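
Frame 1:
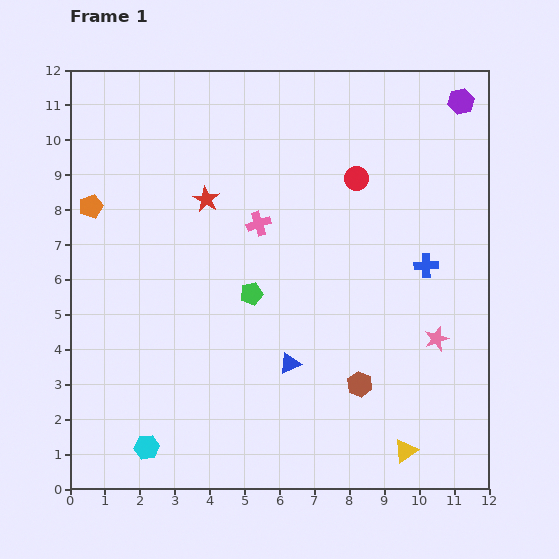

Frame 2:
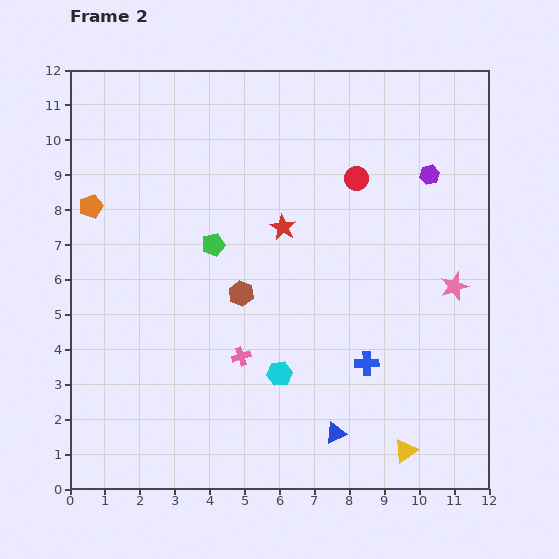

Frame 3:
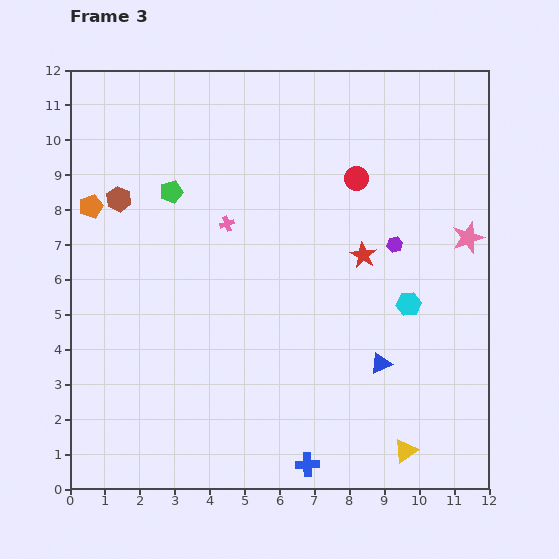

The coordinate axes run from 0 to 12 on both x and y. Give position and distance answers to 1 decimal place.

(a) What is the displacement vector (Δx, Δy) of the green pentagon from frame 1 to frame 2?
(-1.1, 1.4)

The green pentagon was at (5.2, 5.6) in frame 1 and (4.1, 7.0) in frame 2.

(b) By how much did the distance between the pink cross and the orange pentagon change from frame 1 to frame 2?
+1.3

Distance in frame 1: 4.8. Distance in frame 2: 6.1.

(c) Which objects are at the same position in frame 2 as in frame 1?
the orange pentagon, the red circle, the yellow triangle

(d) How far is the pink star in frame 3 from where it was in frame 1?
3.0

The pink star moved from (10.5, 4.3) to (11.4, 7.2), a distance of √(0.9² + 2.9²) ≈ 3.0.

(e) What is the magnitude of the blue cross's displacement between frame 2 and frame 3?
3.4

The blue cross moved from (8.5, 3.6) to (6.8, 0.7), a distance of √(1.7² + 2.9²) ≈ 3.4.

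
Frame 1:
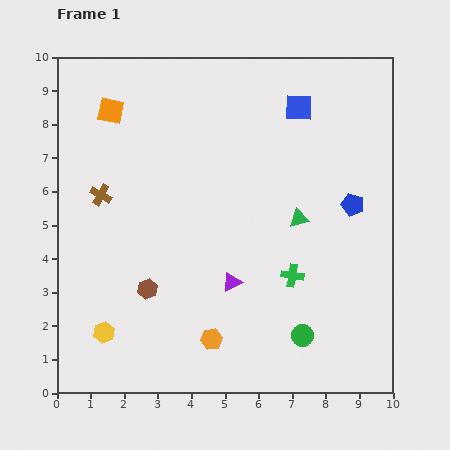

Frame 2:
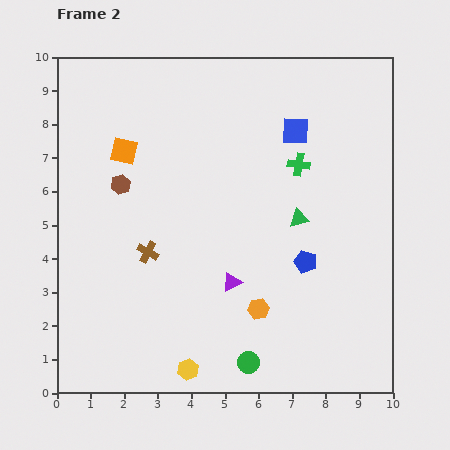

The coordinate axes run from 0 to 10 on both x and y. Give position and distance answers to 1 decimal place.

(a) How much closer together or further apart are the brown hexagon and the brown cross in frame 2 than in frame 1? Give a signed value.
-0.9

Distance in frame 1: 3.1. Distance in frame 2: 2.2.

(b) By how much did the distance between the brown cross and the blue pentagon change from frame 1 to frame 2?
-2.8

Distance in frame 1: 7.5. Distance in frame 2: 4.7.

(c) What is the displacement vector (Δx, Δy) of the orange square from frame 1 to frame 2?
(0.4, -1.2)

The orange square was at (1.6, 8.4) in frame 1 and (2.0, 7.2) in frame 2.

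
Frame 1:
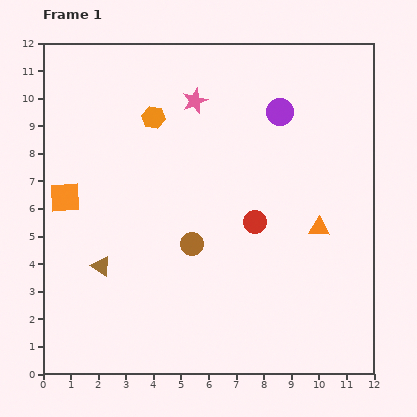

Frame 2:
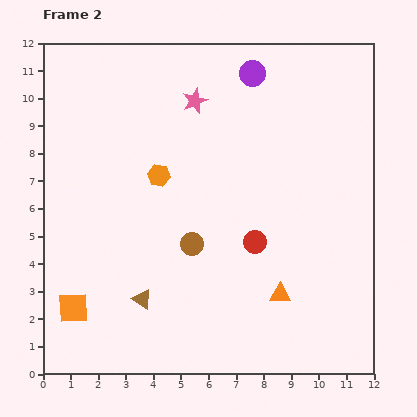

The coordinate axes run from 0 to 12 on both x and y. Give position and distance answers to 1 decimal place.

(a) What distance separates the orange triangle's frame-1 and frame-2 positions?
2.8

The orange triangle moved from (10.0, 5.3) to (8.6, 2.9), a distance of √(1.4² + 2.4²) ≈ 2.8.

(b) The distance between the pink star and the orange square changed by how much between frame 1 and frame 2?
+2.8

Distance in frame 1: 5.9. Distance in frame 2: 8.7.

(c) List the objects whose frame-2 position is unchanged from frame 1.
the brown circle, the pink star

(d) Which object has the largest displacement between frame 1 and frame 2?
the orange square

(moved 4.0; next 2.8)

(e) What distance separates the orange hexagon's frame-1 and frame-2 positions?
2.1

The orange hexagon moved from (4.0, 9.3) to (4.2, 7.2), a distance of √(0.2² + 2.1²) ≈ 2.1.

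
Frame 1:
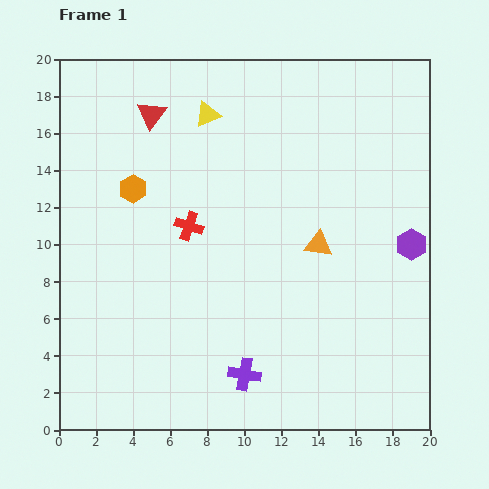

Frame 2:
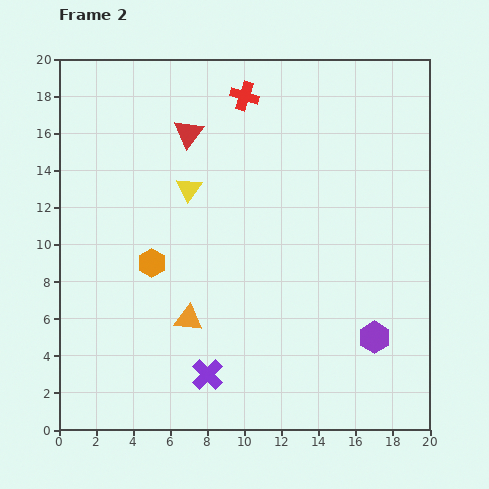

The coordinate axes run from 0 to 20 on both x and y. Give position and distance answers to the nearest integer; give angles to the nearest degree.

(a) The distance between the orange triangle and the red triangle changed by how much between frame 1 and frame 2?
-1

Distance in frame 1: 11. Distance in frame 2: 10.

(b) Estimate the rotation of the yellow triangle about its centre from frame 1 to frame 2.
32° counter-clockwise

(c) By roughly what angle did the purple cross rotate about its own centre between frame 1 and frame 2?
36° clockwise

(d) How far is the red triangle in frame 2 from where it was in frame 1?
2

The red triangle moved from (5, 17) to (7, 16), a distance of √(2² + 1²) ≈ 2.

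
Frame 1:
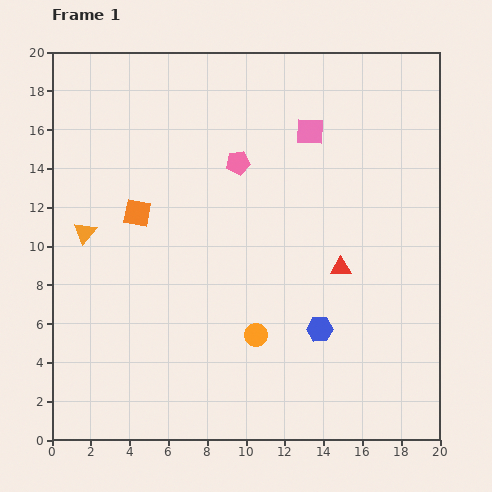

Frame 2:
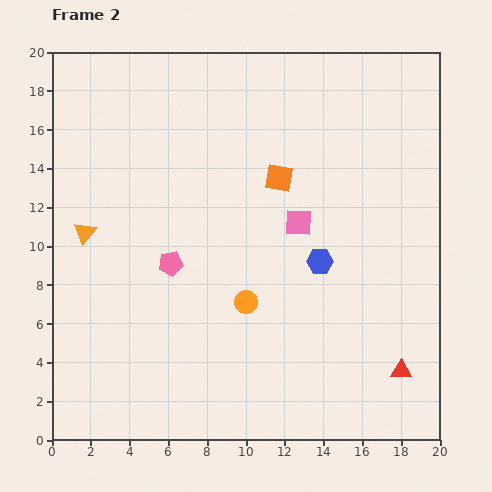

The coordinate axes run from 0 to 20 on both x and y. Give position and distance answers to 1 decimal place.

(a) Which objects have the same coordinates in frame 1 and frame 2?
the orange triangle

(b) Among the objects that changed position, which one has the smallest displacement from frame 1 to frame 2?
the orange circle

(moved 1.8)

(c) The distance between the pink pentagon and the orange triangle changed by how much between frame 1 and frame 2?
-4.0

Distance in frame 1: 8.7. Distance in frame 2: 4.7.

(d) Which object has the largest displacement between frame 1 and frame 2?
the orange square

(moved 7.5; next 6.3)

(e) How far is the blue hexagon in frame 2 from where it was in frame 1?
3.5

The blue hexagon moved from (13.8, 5.7) to (13.8, 9.2), a distance of √(0.0² + 3.5²) ≈ 3.5.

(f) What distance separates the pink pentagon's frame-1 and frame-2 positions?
6.3

The pink pentagon moved from (9.6, 14.3) to (6.1, 9.1), a distance of √(3.5² + 5.2²) ≈ 6.3.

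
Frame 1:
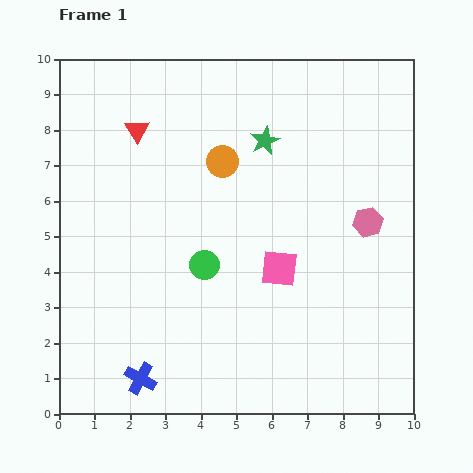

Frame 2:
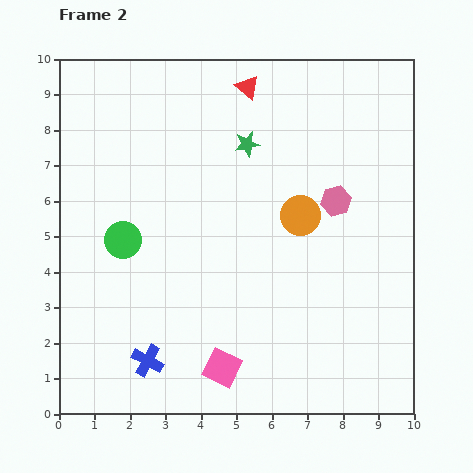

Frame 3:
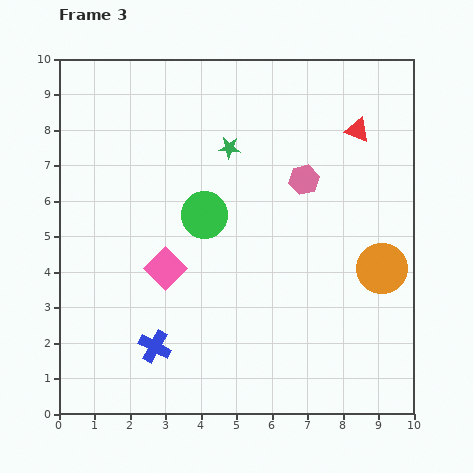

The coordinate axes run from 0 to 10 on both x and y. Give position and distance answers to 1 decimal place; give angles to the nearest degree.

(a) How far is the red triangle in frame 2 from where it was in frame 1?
3.3

The red triangle moved from (2.2, 8.0) to (5.3, 9.2), a distance of √(3.1² + 1.2²) ≈ 3.3.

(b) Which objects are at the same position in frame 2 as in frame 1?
none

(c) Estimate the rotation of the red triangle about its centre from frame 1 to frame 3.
38° counter-clockwise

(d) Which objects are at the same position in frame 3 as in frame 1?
none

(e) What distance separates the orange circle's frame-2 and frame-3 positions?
2.7

The orange circle moved from (6.8, 5.6) to (9.1, 4.1), a distance of √(2.3² + 1.5²) ≈ 2.7.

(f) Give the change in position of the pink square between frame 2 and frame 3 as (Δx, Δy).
(-1.6, 2.8)

The pink square was at (4.6, 1.3) in frame 2 and (3.0, 4.1) in frame 3.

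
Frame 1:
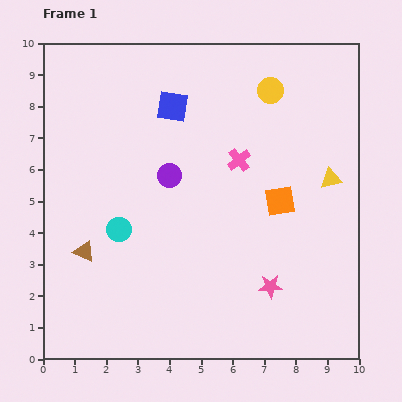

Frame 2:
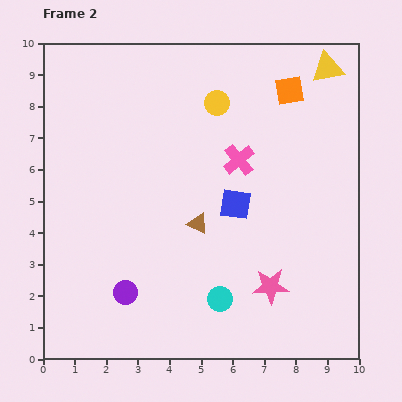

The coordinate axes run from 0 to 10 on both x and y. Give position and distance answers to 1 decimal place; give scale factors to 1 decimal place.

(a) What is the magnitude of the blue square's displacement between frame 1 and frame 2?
3.7

The blue square moved from (4.1, 8.0) to (6.1, 4.9), a distance of √(2.0² + 3.1²) ≈ 3.7.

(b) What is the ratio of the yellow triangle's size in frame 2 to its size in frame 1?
1.5×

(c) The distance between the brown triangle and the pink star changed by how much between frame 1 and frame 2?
-3.0

Distance in frame 1: 6.0. Distance in frame 2: 3.0.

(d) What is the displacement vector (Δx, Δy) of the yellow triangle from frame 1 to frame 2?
(-0.1, 3.5)

The yellow triangle was at (9.1, 5.7) in frame 1 and (9.0, 9.2) in frame 2.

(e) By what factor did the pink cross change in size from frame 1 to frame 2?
1.3×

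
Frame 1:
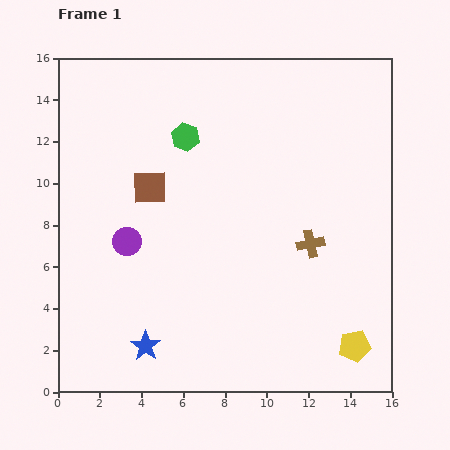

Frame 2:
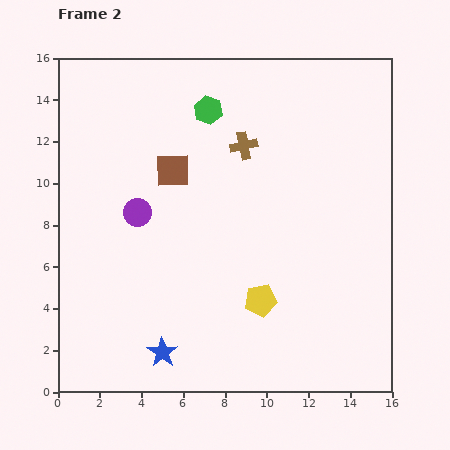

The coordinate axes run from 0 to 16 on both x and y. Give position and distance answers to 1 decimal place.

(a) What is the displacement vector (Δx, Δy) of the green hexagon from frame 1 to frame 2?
(1.1, 1.3)

The green hexagon was at (6.1, 12.2) in frame 1 and (7.2, 13.5) in frame 2.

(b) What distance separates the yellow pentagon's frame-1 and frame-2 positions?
5.0

The yellow pentagon moved from (14.2, 2.2) to (9.7, 4.4), a distance of √(4.5² + 2.2²) ≈ 5.0.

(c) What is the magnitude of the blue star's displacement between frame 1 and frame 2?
0.9

The blue star moved from (4.2, 2.2) to (5.0, 1.9), a distance of √(0.8² + 0.3²) ≈ 0.9.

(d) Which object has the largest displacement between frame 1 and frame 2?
the brown cross

(moved 5.7; next 5.0)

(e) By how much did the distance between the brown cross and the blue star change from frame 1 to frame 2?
+1.3

Distance in frame 1: 9.3. Distance in frame 2: 10.6.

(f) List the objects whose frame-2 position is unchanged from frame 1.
none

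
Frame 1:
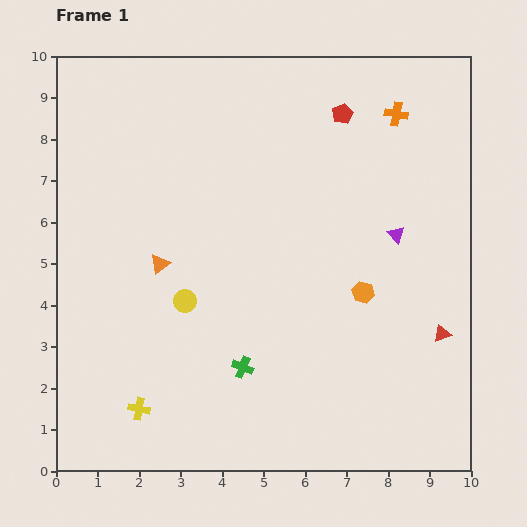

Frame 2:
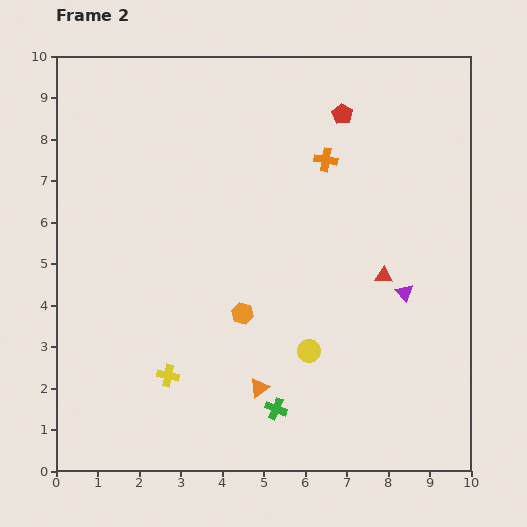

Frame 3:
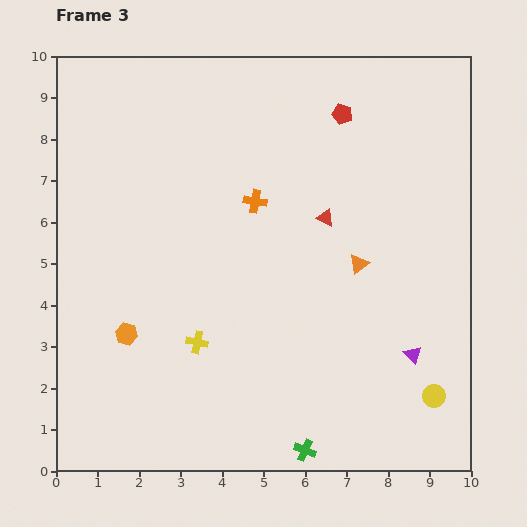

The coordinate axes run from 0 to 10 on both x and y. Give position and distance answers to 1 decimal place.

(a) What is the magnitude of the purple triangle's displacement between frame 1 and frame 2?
1.4

The purple triangle moved from (8.2, 5.7) to (8.4, 4.3), a distance of √(0.2² + 1.4²) ≈ 1.4.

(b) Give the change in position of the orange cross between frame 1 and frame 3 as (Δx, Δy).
(-3.4, -2.1)

The orange cross was at (8.2, 8.6) in frame 1 and (4.8, 6.5) in frame 3.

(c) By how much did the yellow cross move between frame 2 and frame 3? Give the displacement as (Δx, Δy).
(0.7, 0.8)

The yellow cross was at (2.7, 2.3) in frame 2 and (3.4, 3.1) in frame 3.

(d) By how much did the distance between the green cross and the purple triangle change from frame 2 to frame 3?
-0.7

Distance in frame 2: 4.2. Distance in frame 3: 3.5.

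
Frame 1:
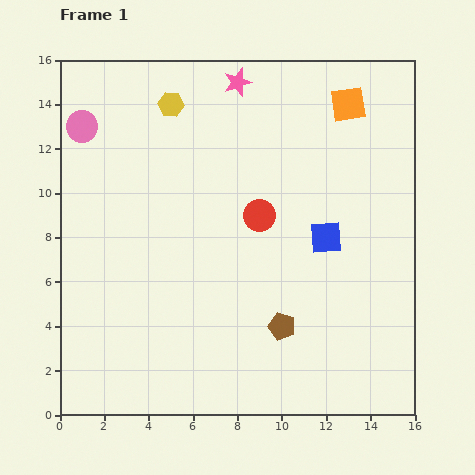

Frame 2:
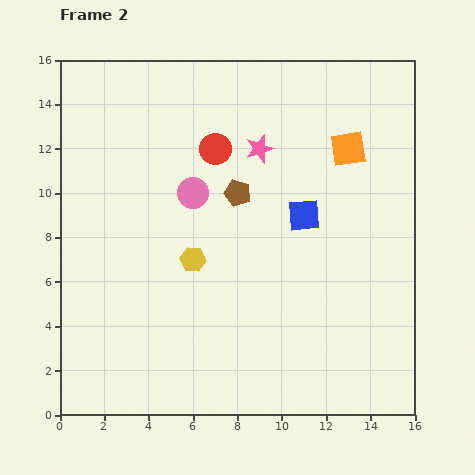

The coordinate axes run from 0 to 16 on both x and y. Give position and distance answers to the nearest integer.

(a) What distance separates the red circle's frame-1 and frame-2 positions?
4

The red circle moved from (9, 9) to (7, 12), a distance of √(2² + 3²) ≈ 4.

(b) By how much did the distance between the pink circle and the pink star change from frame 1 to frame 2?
-3

Distance in frame 1: 7. Distance in frame 2: 4.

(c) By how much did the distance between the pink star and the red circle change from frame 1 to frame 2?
-4

Distance in frame 1: 6. Distance in frame 2: 2.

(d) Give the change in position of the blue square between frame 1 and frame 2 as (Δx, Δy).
(-1, 1)

The blue square was at (12, 8) in frame 1 and (11, 9) in frame 2.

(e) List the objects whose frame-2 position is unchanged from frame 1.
none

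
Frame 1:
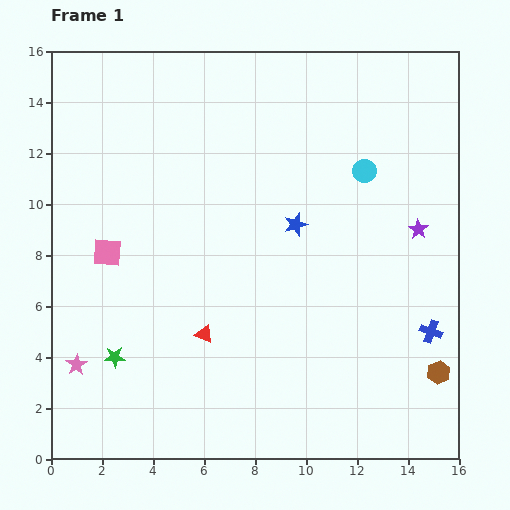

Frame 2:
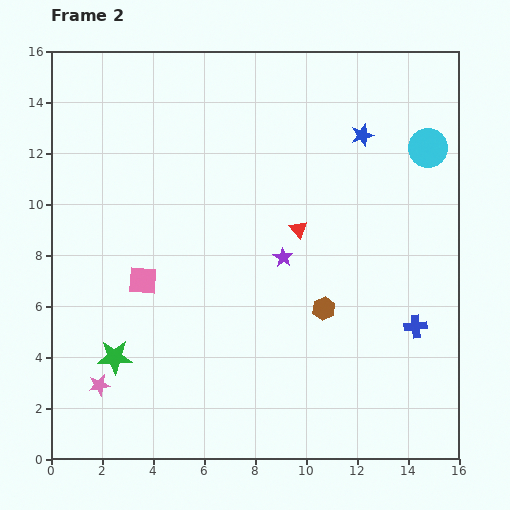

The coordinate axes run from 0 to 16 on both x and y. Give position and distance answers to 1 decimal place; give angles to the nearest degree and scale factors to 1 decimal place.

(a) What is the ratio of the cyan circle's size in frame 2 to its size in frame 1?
1.6×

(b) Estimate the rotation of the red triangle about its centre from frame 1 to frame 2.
27° clockwise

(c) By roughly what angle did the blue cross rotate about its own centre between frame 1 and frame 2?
25° counter-clockwise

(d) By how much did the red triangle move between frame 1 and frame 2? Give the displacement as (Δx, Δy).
(3.7, 4.1)

The red triangle was at (6.0, 4.9) in frame 1 and (9.7, 9.0) in frame 2.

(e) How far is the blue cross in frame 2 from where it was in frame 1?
0.6

The blue cross moved from (14.9, 5.0) to (14.3, 5.2), a distance of √(0.6² + 0.2²) ≈ 0.6.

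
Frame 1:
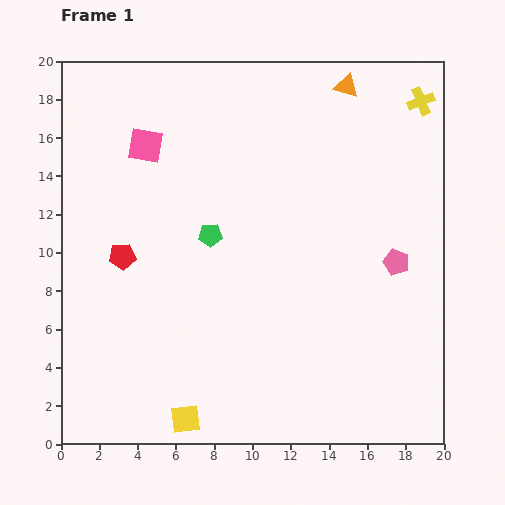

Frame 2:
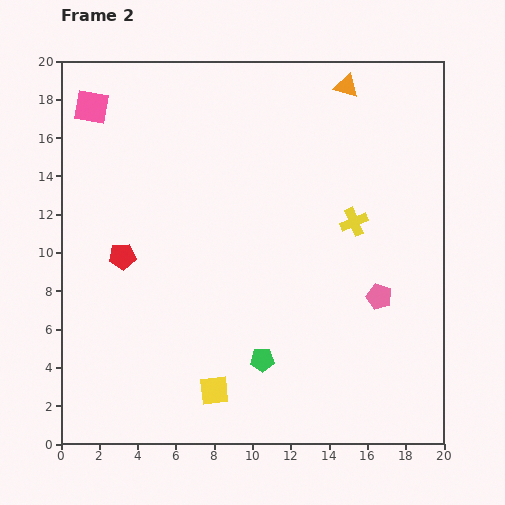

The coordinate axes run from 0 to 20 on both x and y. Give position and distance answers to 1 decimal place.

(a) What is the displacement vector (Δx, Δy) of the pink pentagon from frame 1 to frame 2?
(-0.9, -1.8)

The pink pentagon was at (17.5, 9.5) in frame 1 and (16.6, 7.7) in frame 2.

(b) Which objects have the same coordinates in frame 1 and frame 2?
the orange triangle, the red pentagon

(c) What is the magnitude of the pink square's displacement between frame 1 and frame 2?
3.4

The pink square moved from (4.4, 15.6) to (1.6, 17.6), a distance of √(2.8² + 2.0²) ≈ 3.4.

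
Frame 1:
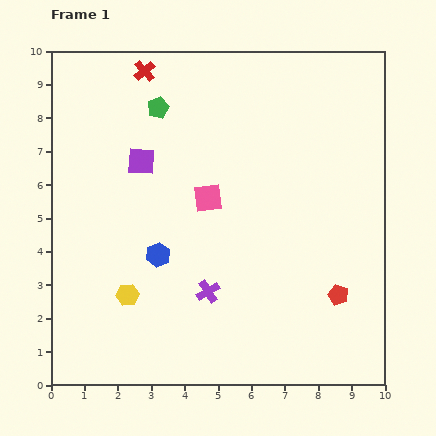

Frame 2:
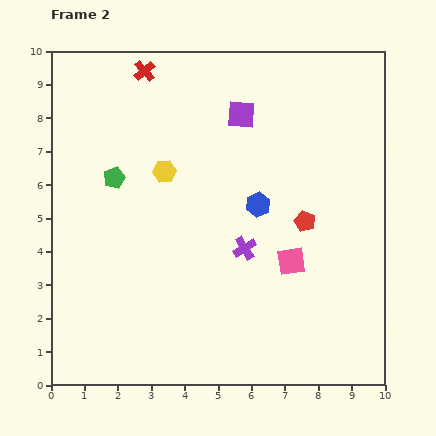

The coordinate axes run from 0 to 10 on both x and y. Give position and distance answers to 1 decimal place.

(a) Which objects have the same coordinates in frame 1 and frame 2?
the red cross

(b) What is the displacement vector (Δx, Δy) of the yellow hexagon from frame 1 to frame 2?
(1.1, 3.7)

The yellow hexagon was at (2.3, 2.7) in frame 1 and (3.4, 6.4) in frame 2.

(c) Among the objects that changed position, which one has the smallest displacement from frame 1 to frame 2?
the purple cross

(moved 1.7)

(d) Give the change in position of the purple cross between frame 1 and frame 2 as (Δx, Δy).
(1.1, 1.3)

The purple cross was at (4.7, 2.8) in frame 1 and (5.8, 4.1) in frame 2.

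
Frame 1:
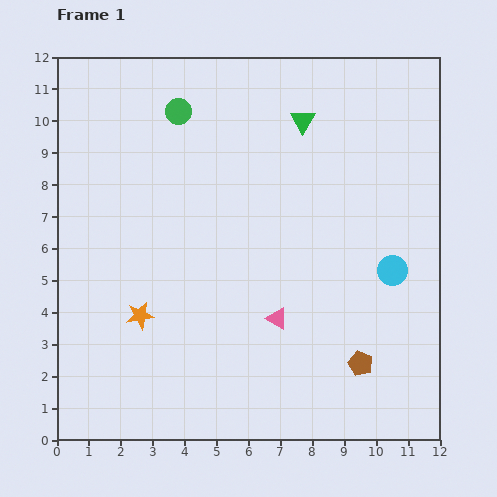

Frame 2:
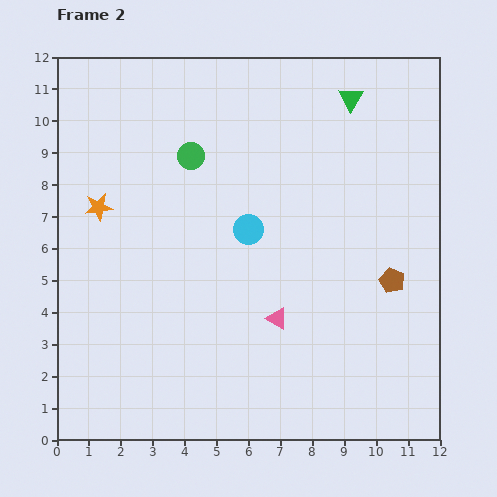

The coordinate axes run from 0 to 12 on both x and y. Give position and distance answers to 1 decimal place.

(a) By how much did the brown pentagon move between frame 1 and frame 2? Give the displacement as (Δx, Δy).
(1.0, 2.6)

The brown pentagon was at (9.5, 2.4) in frame 1 and (10.5, 5.0) in frame 2.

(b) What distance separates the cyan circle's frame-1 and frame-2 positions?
4.7

The cyan circle moved from (10.5, 5.3) to (6.0, 6.6), a distance of √(4.5² + 1.3²) ≈ 4.7.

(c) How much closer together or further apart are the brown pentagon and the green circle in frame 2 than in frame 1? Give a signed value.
-2.3

Distance in frame 1: 9.7. Distance in frame 2: 7.4.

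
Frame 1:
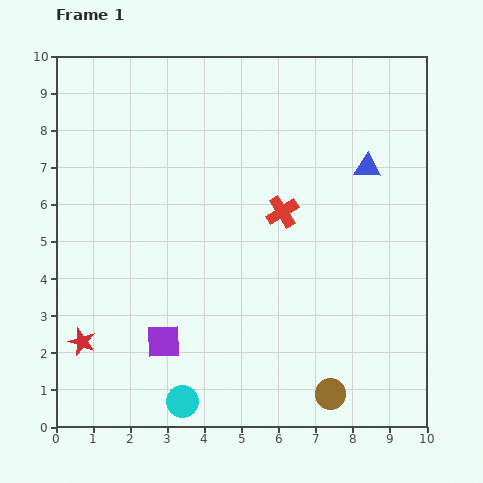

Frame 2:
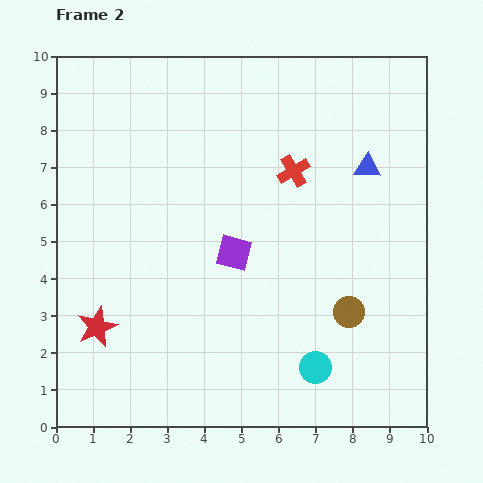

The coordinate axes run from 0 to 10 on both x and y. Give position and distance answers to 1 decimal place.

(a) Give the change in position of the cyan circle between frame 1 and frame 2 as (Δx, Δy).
(3.6, 0.9)

The cyan circle was at (3.4, 0.7) in frame 1 and (7.0, 1.6) in frame 2.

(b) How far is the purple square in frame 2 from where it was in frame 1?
3.1

The purple square moved from (2.9, 2.3) to (4.8, 4.7), a distance of √(1.9² + 2.4²) ≈ 3.1.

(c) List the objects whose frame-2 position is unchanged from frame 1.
the blue triangle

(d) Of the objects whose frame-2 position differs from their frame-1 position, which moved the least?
the red star

(moved 0.6)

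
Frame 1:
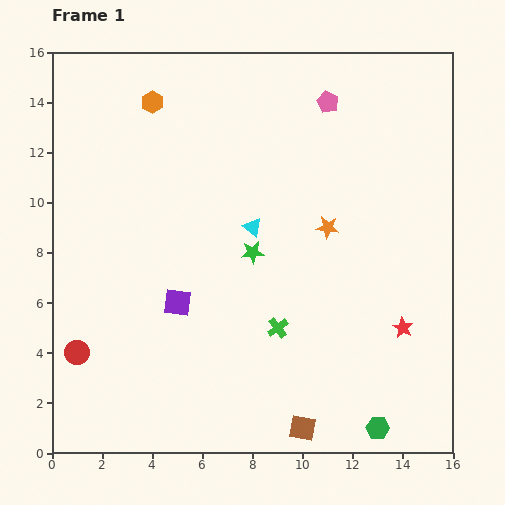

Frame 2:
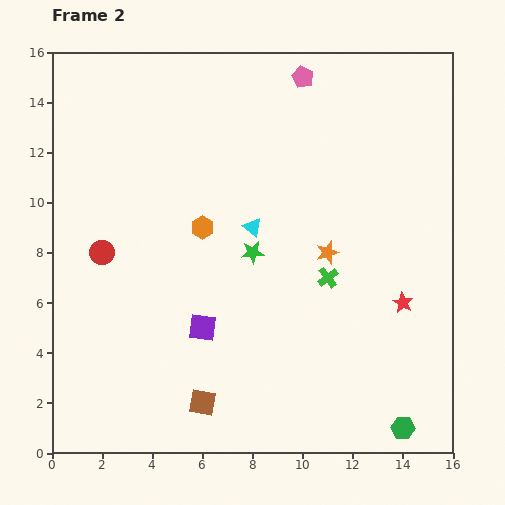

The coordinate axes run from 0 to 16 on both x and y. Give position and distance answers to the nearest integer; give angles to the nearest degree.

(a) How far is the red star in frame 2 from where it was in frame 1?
1

The red star moved from (14, 5) to (14, 6), a distance of √(0² + 1²) ≈ 1.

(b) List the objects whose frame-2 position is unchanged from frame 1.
the cyan triangle, the green star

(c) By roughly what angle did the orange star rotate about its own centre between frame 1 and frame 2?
25° counter-clockwise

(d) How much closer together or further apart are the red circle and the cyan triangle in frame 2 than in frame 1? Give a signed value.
-3

Distance in frame 1: 9. Distance in frame 2: 6.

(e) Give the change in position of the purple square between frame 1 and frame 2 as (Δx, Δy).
(1, -1)

The purple square was at (5, 6) in frame 1 and (6, 5) in frame 2.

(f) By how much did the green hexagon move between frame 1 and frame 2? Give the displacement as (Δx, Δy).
(1, 0)

The green hexagon was at (13, 1) in frame 1 and (14, 1) in frame 2.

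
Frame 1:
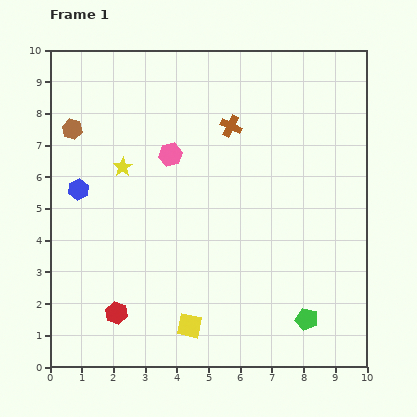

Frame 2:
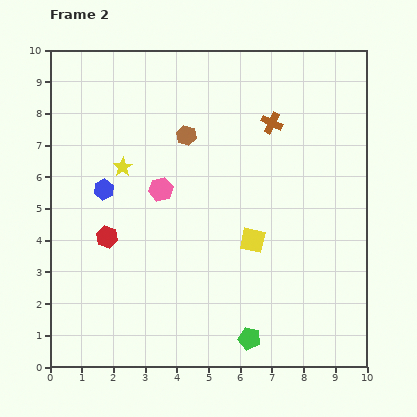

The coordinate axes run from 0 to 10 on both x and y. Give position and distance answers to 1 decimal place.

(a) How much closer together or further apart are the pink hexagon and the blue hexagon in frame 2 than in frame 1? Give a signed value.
-1.3

Distance in frame 1: 3.1. Distance in frame 2: 1.8.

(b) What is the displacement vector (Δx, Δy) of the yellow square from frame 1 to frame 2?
(2.0, 2.7)

The yellow square was at (4.4, 1.3) in frame 1 and (6.4, 4.0) in frame 2.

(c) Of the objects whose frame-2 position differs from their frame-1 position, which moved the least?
the blue hexagon

(moved 0.8)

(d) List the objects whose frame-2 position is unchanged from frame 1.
the yellow star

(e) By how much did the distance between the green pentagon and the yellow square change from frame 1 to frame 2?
-0.6

Distance in frame 1: 3.7. Distance in frame 2: 3.1.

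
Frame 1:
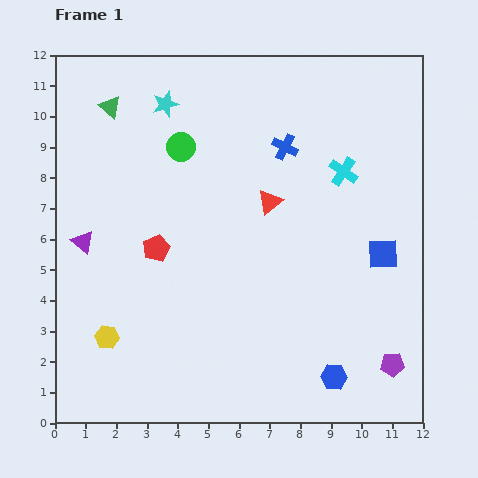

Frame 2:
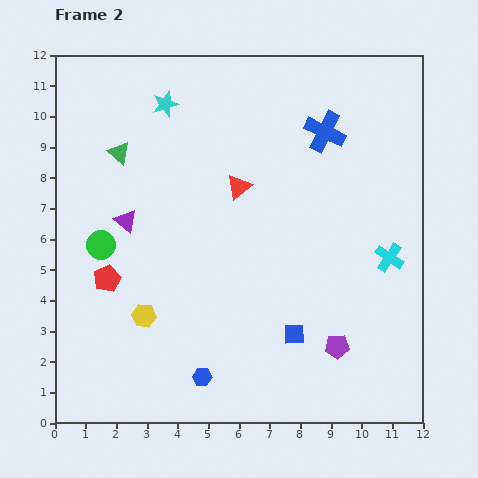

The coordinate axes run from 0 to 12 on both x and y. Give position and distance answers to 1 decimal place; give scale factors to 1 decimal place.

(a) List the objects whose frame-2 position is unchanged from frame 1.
the cyan star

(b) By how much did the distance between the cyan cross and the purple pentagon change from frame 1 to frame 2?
-3.1

Distance in frame 1: 6.5. Distance in frame 2: 3.4.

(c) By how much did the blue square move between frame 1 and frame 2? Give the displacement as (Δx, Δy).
(-2.9, -2.6)

The blue square was at (10.7, 5.5) in frame 1 and (7.8, 2.9) in frame 2.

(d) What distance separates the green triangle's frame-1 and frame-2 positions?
1.5

The green triangle moved from (1.8, 10.3) to (2.1, 8.8), a distance of √(0.3² + 1.5²) ≈ 1.5.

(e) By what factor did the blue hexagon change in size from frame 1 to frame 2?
0.7×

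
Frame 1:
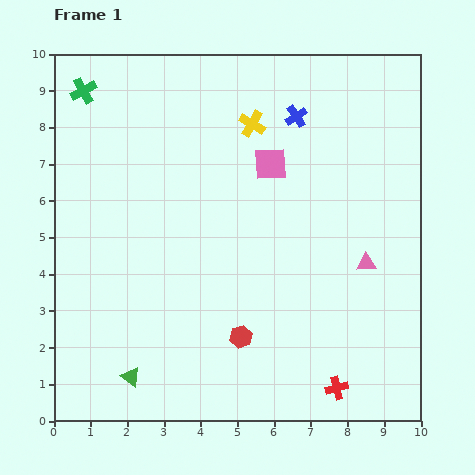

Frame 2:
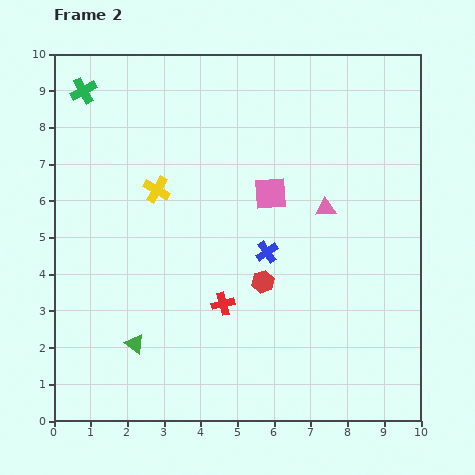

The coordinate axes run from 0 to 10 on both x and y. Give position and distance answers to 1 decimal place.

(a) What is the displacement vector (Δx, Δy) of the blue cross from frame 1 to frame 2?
(-0.8, -3.7)

The blue cross was at (6.6, 8.3) in frame 1 and (5.8, 4.6) in frame 2.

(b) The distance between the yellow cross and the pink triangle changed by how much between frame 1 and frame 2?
-0.3

Distance in frame 1: 4.9. Distance in frame 2: 4.6.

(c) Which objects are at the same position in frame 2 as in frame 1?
the green cross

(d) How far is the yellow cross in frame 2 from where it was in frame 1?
3.2

The yellow cross moved from (5.4, 8.1) to (2.8, 6.3), a distance of √(2.6² + 1.8²) ≈ 3.2.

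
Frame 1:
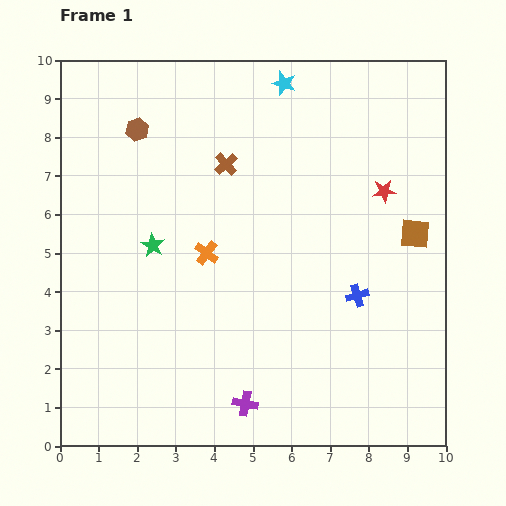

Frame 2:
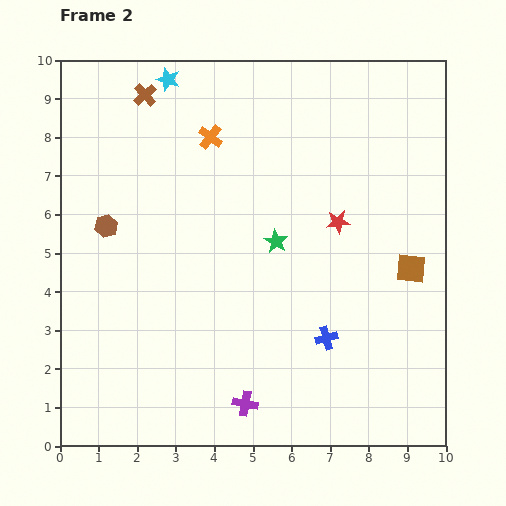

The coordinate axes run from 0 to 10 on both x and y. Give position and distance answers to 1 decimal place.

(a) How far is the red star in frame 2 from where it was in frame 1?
1.4

The red star moved from (8.4, 6.6) to (7.2, 5.8), a distance of √(1.2² + 0.8²) ≈ 1.4.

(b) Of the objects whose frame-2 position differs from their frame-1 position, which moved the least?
the brown square

(moved 0.9)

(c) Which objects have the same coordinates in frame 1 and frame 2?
the purple cross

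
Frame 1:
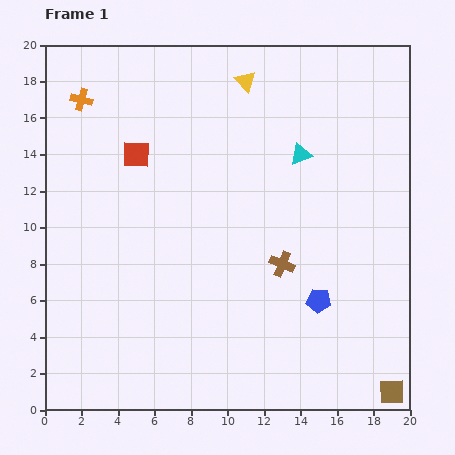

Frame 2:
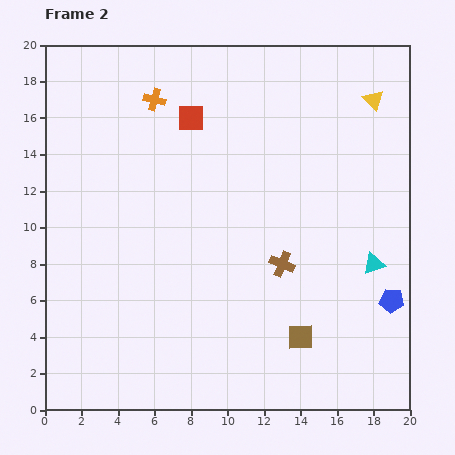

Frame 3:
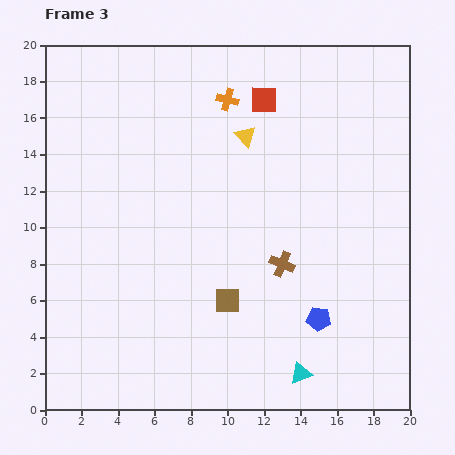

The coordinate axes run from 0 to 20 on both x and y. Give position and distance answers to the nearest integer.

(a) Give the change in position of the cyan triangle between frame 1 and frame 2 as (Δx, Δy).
(4, -6)

The cyan triangle was at (14, 14) in frame 1 and (18, 8) in frame 2.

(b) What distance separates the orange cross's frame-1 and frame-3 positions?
8

The orange cross moved from (2, 17) to (10, 17), a distance of √(8² + 0²) ≈ 8.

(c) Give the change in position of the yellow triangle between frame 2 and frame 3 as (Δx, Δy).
(-7, -2)

The yellow triangle was at (18, 17) in frame 2 and (11, 15) in frame 3.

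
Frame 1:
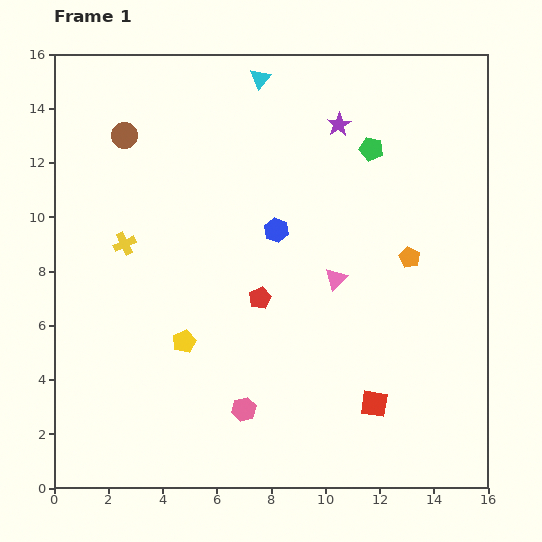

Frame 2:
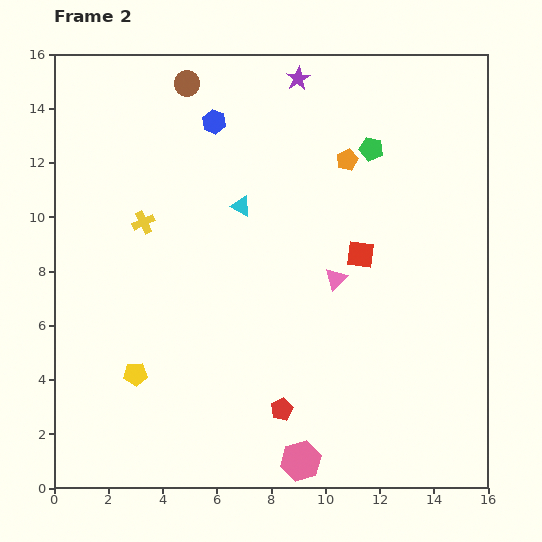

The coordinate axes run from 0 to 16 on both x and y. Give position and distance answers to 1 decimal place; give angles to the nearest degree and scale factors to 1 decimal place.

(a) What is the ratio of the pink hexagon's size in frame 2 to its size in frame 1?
1.7×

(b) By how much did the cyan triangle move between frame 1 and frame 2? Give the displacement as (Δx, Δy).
(-0.7, -4.7)

The cyan triangle was at (7.6, 15.1) in frame 1 and (6.9, 10.4) in frame 2.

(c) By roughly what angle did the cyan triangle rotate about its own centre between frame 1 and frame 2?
41° counter-clockwise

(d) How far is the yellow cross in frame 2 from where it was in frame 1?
1.1

The yellow cross moved from (2.6, 9.0) to (3.3, 9.8), a distance of √(0.7² + 0.8²) ≈ 1.1.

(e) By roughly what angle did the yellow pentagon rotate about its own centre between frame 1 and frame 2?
20° clockwise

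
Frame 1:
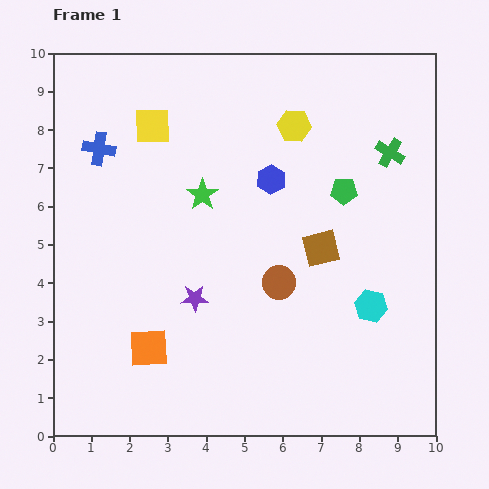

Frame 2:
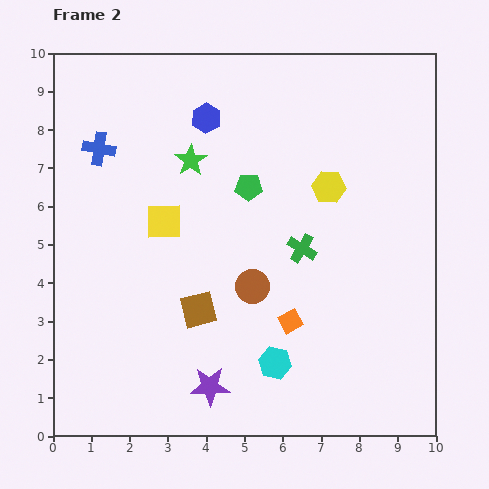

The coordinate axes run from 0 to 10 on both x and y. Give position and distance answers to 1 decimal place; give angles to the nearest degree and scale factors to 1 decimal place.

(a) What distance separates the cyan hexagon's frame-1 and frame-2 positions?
2.9

The cyan hexagon moved from (8.3, 3.4) to (5.8, 1.9), a distance of √(2.5² + 1.5²) ≈ 2.9.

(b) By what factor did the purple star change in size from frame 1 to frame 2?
1.4×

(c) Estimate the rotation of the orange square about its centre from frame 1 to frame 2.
27° counter-clockwise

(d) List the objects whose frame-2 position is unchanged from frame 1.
the blue cross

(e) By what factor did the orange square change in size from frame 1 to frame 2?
0.6×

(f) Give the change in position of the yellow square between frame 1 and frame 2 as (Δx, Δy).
(0.3, -2.5)

The yellow square was at (2.6, 8.1) in frame 1 and (2.9, 5.6) in frame 2.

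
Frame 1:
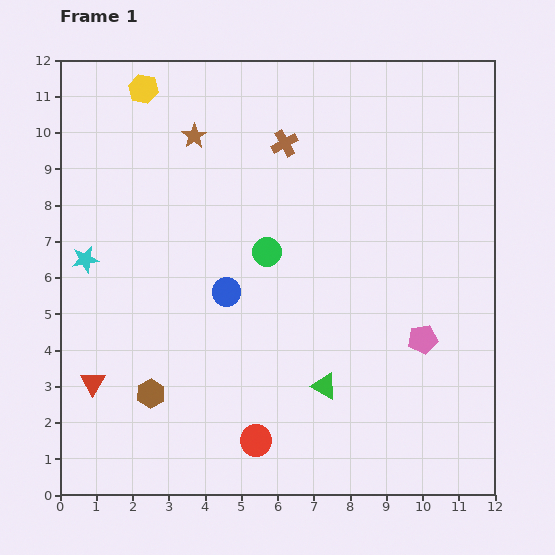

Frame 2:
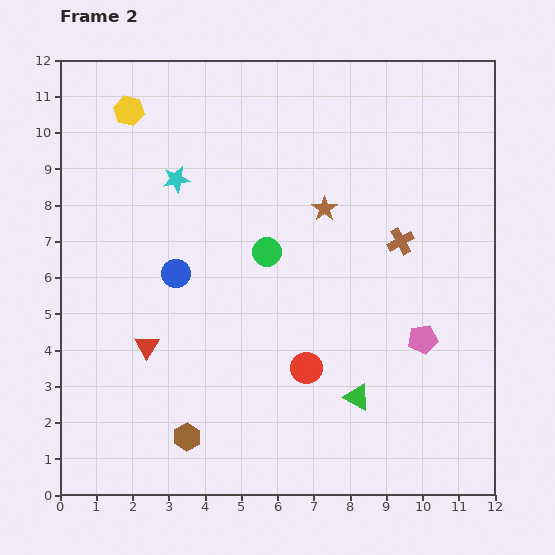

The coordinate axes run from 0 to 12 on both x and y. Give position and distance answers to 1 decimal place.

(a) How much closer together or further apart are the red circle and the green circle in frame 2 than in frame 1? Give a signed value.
-1.8

Distance in frame 1: 5.2. Distance in frame 2: 3.4.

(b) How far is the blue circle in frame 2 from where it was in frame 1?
1.5

The blue circle moved from (4.6, 5.6) to (3.2, 6.1), a distance of √(1.4² + 0.5²) ≈ 1.5.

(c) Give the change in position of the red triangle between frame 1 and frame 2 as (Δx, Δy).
(1.5, 1.0)

The red triangle was at (0.9, 3.1) in frame 1 and (2.4, 4.1) in frame 2.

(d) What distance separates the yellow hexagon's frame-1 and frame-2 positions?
0.7

The yellow hexagon moved from (2.3, 11.2) to (1.9, 10.6), a distance of √(0.4² + 0.6²) ≈ 0.7.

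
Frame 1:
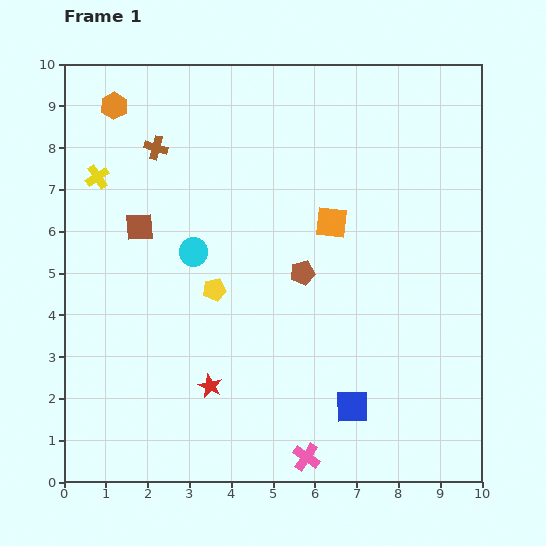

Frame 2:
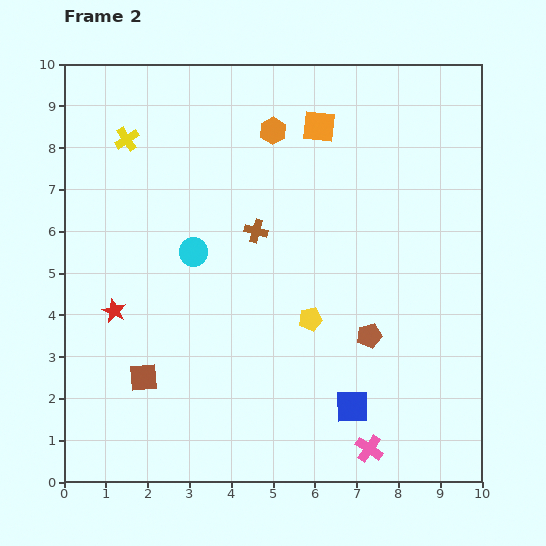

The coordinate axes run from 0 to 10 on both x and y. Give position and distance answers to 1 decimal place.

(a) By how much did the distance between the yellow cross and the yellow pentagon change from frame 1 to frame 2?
+2.3

Distance in frame 1: 3.9. Distance in frame 2: 6.2.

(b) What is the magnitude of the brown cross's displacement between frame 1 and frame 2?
3.1

The brown cross moved from (2.2, 8.0) to (4.6, 6.0), a distance of √(2.4² + 2.0²) ≈ 3.1.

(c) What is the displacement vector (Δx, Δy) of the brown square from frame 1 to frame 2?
(0.1, -3.6)

The brown square was at (1.8, 6.1) in frame 1 and (1.9, 2.5) in frame 2.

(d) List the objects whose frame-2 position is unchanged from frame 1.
the blue square, the cyan circle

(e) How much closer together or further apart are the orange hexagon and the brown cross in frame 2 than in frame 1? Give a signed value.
+1.0

Distance in frame 1: 1.4. Distance in frame 2: 2.4.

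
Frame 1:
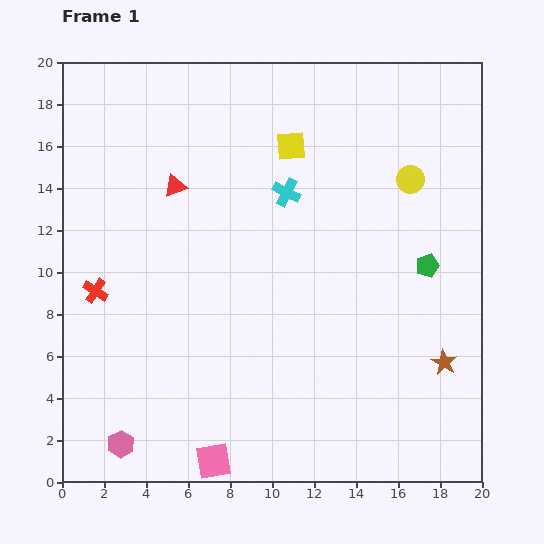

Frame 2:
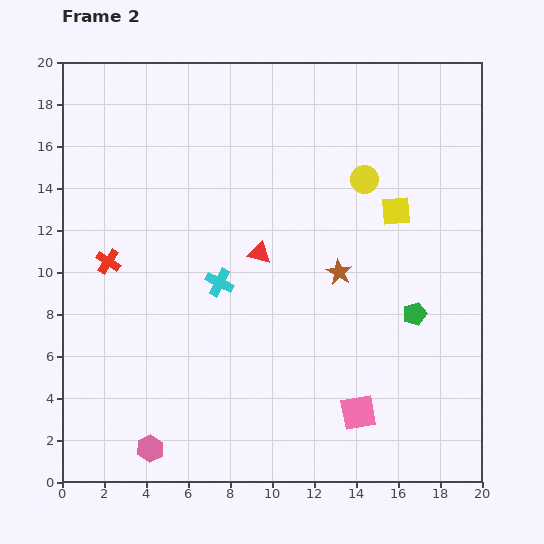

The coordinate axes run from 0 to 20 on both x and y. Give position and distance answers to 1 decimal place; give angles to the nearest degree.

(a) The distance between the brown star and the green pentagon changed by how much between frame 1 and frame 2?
-0.6

Distance in frame 1: 4.7. Distance in frame 2: 4.1.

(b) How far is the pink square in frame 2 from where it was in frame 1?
7.3

The pink square moved from (7.2, 1.0) to (14.1, 3.3), a distance of √(6.9² + 2.3²) ≈ 7.3.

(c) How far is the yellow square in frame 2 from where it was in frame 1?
5.9

The yellow square moved from (10.9, 16.0) to (15.9, 12.9), a distance of √(5.0² + 3.1²) ≈ 5.9.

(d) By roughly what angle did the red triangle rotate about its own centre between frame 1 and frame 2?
33° clockwise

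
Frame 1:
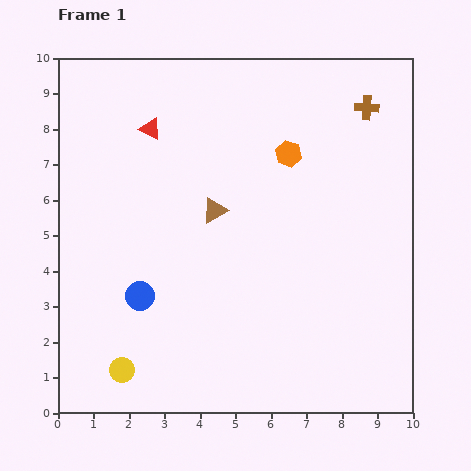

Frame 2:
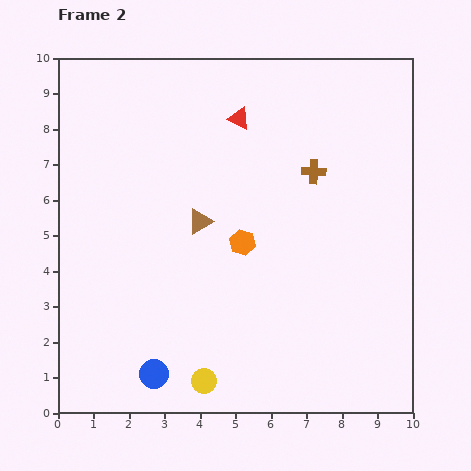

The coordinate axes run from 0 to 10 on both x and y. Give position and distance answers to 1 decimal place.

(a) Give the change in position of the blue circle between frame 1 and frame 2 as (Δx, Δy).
(0.4, -2.2)

The blue circle was at (2.3, 3.3) in frame 1 and (2.7, 1.1) in frame 2.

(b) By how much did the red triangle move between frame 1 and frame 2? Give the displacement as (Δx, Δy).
(2.5, 0.3)

The red triangle was at (2.6, 8.0) in frame 1 and (5.1, 8.3) in frame 2.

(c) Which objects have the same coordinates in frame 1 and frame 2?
none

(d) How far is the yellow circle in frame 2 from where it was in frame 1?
2.3

The yellow circle moved from (1.8, 1.2) to (4.1, 0.9), a distance of √(2.3² + 0.3²) ≈ 2.3.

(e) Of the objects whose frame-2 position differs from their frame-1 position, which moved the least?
the brown triangle

(moved 0.5)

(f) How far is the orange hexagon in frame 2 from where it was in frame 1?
2.8

The orange hexagon moved from (6.5, 7.3) to (5.2, 4.8), a distance of √(1.3² + 2.5²) ≈ 2.8.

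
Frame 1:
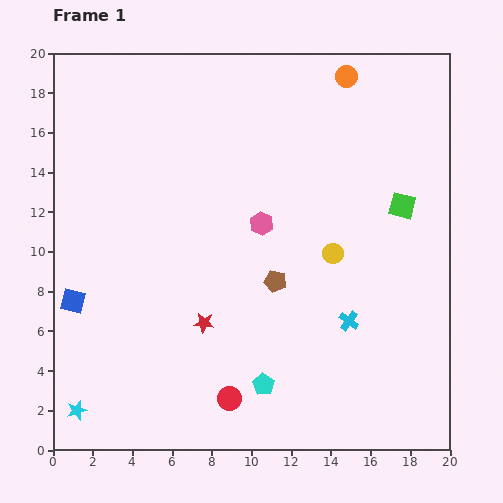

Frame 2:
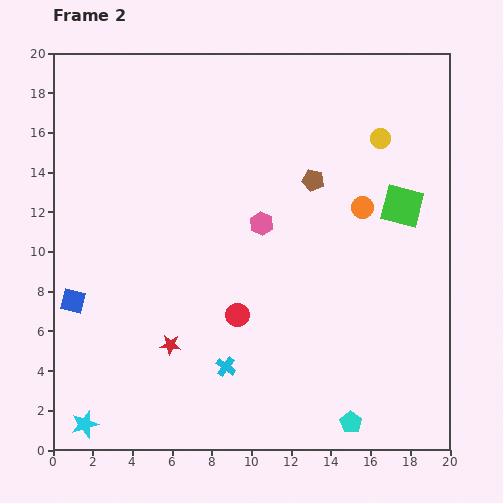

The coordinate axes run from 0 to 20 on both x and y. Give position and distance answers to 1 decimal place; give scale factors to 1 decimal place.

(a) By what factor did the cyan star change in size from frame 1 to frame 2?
1.4×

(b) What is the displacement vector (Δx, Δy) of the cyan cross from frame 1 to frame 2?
(-6.2, -2.3)

The cyan cross was at (14.9, 6.5) in frame 1 and (8.7, 4.2) in frame 2.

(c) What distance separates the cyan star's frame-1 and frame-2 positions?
0.8

The cyan star moved from (1.2, 2.0) to (1.6, 1.3), a distance of √(0.4² + 0.7²) ≈ 0.8.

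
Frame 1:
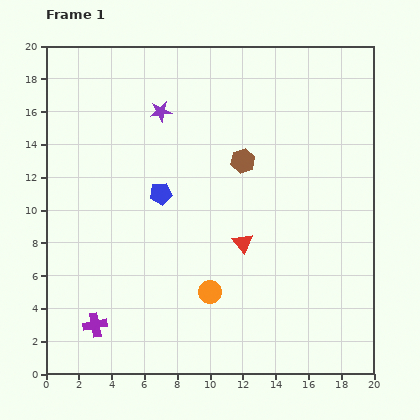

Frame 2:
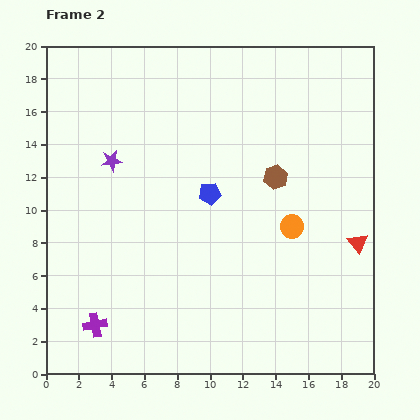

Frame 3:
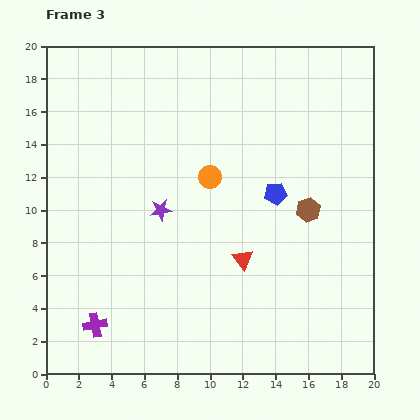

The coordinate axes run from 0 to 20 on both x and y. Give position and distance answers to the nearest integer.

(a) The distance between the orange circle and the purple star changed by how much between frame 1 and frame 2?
+1

Distance in frame 1: 11. Distance in frame 2: 12.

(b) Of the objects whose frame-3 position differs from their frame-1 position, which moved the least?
the red triangle

(moved 1)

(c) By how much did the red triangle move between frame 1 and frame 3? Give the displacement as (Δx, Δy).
(0, -1)

The red triangle was at (12, 8) in frame 1 and (12, 7) in frame 3.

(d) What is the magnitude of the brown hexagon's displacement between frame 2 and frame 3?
3

The brown hexagon moved from (14, 12) to (16, 10), a distance of √(2² + 2²) ≈ 3.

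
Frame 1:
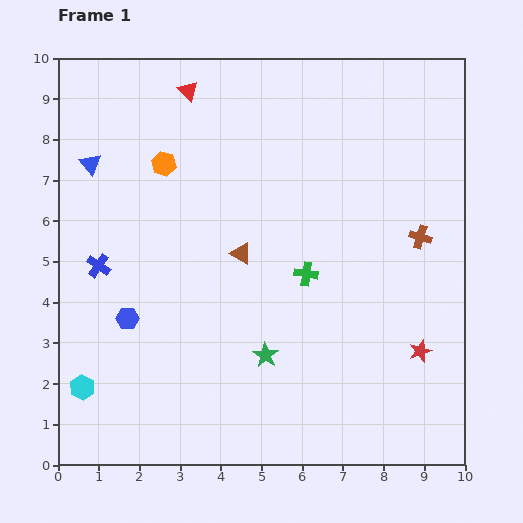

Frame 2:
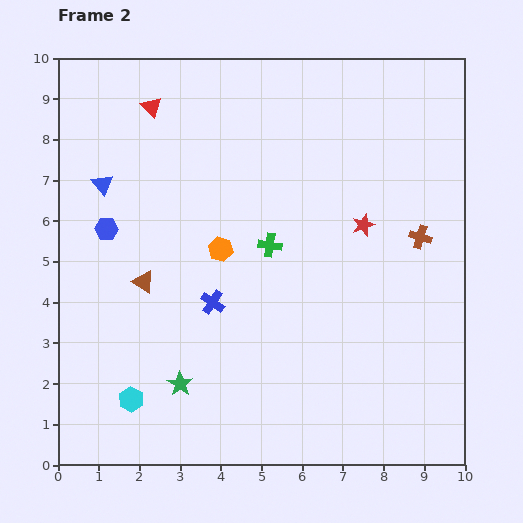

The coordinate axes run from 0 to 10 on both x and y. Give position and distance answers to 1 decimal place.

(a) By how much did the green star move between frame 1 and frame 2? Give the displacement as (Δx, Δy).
(-2.1, -0.7)

The green star was at (5.1, 2.7) in frame 1 and (3.0, 2.0) in frame 2.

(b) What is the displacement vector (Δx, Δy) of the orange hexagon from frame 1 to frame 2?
(1.4, -2.1)

The orange hexagon was at (2.6, 7.4) in frame 1 and (4.0, 5.3) in frame 2.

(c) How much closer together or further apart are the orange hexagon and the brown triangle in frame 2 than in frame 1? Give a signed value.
-0.8

Distance in frame 1: 2.9. Distance in frame 2: 2.1.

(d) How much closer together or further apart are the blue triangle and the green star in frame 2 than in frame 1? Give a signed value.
-1.1

Distance in frame 1: 6.4. Distance in frame 2: 5.3.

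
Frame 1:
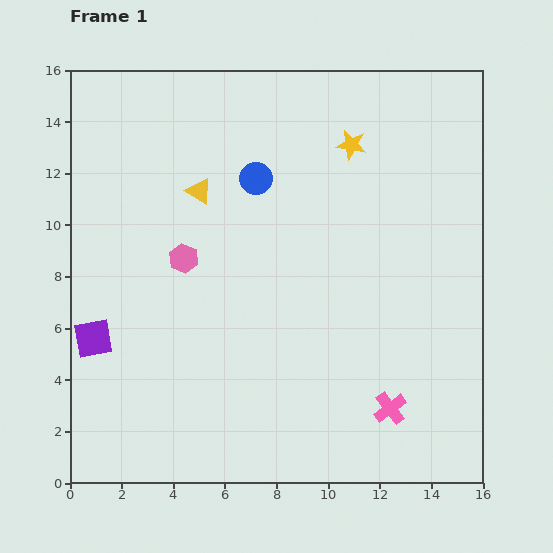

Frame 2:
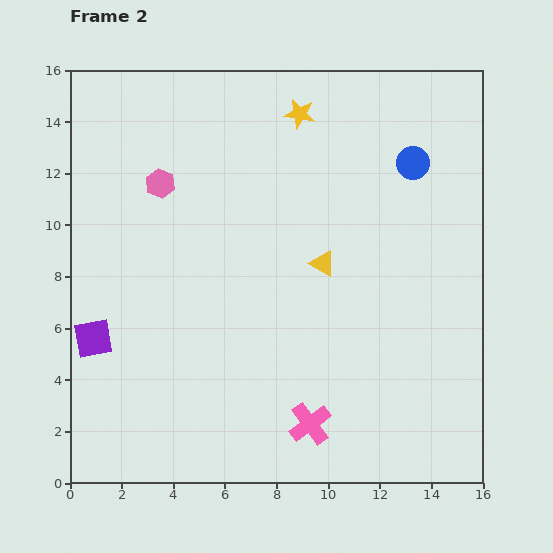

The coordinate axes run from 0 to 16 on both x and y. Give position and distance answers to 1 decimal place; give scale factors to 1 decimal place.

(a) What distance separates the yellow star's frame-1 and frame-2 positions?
2.3

The yellow star moved from (10.9, 13.1) to (8.9, 14.3), a distance of √(2.0² + 1.2²) ≈ 2.3.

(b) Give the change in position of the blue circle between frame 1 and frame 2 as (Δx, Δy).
(6.1, 0.6)

The blue circle was at (7.2, 11.8) in frame 1 and (13.3, 12.4) in frame 2.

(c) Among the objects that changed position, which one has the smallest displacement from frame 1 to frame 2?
the yellow star

(moved 2.3)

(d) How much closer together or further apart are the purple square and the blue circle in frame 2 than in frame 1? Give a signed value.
+5.3

Distance in frame 1: 8.8. Distance in frame 2: 14.1.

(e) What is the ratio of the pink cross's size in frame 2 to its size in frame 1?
1.3×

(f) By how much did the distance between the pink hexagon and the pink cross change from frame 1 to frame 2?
+1.1

Distance in frame 1: 9.9. Distance in frame 2: 11.0.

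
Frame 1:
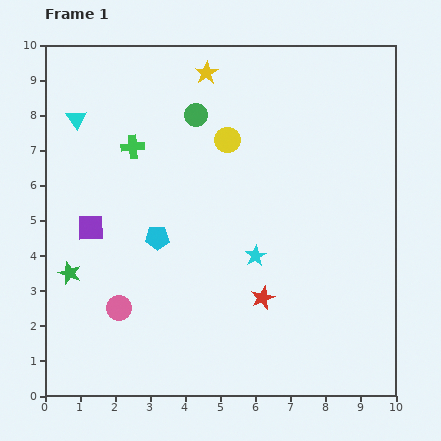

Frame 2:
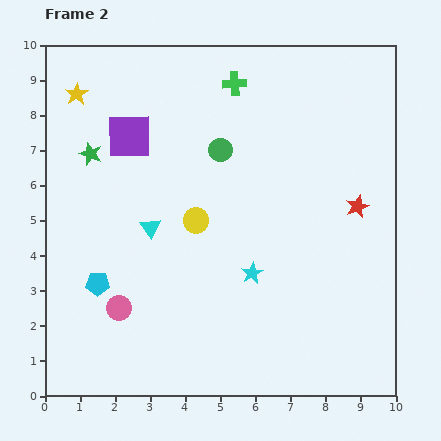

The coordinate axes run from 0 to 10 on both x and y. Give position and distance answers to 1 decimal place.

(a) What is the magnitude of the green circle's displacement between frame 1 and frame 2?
1.2

The green circle moved from (4.3, 8.0) to (5.0, 7.0), a distance of √(0.7² + 1.0²) ≈ 1.2.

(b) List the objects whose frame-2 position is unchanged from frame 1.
the pink circle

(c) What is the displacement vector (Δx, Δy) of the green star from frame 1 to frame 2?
(0.6, 3.4)

The green star was at (0.7, 3.5) in frame 1 and (1.3, 6.9) in frame 2.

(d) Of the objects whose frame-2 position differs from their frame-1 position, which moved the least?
the cyan star

(moved 0.5)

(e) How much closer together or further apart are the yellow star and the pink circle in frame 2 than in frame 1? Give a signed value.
-1.0

Distance in frame 1: 7.2. Distance in frame 2: 6.2.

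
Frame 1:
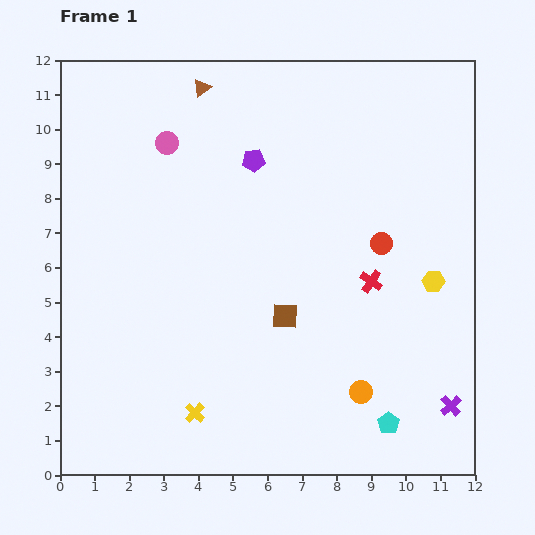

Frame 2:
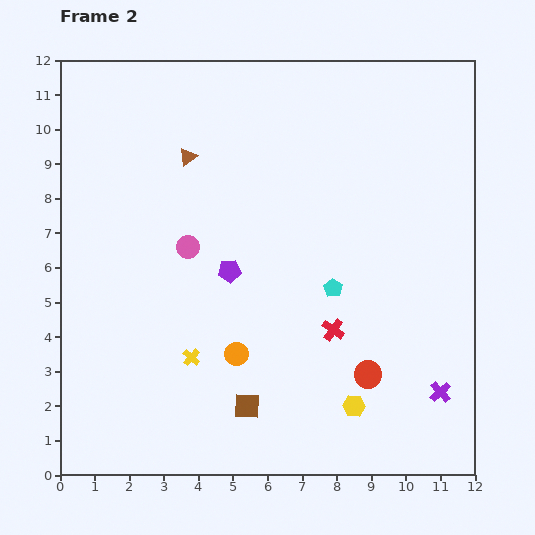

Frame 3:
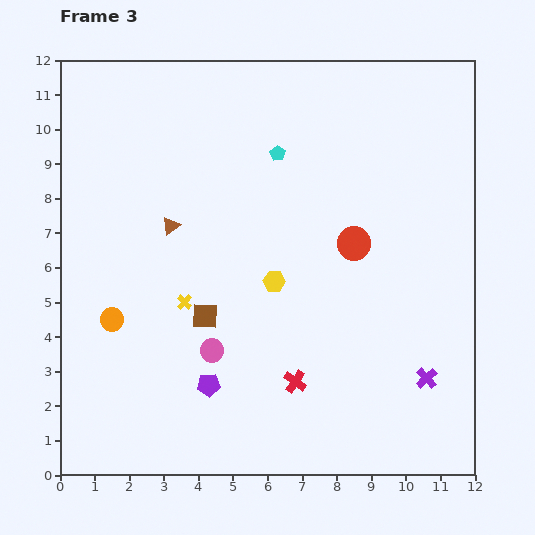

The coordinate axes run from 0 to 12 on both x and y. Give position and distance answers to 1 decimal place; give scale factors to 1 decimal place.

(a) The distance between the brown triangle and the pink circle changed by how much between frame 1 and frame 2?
+0.7

Distance in frame 1: 1.9. Distance in frame 2: 2.6.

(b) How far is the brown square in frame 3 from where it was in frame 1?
2.3

The brown square moved from (6.5, 4.6) to (4.2, 4.6), a distance of √(2.3² + 0.0²) ≈ 2.3.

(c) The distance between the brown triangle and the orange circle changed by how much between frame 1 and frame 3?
-6.7

Distance in frame 1: 9.9. Distance in frame 3: 3.2.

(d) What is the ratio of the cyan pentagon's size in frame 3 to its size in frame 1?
0.7×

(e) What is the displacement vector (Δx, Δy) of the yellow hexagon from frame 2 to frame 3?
(-2.3, 3.6)

The yellow hexagon was at (8.5, 2.0) in frame 2 and (6.2, 5.6) in frame 3.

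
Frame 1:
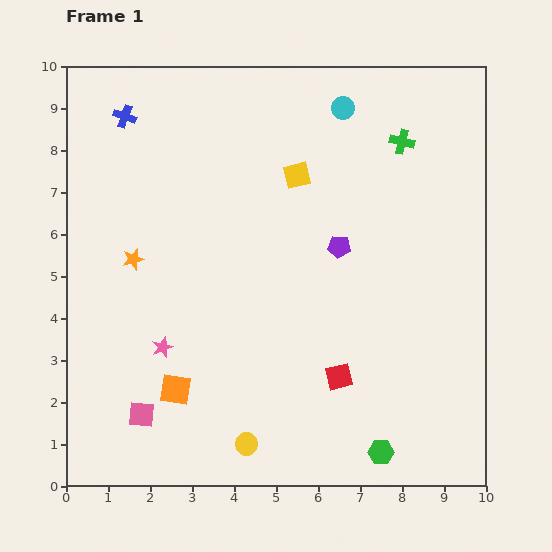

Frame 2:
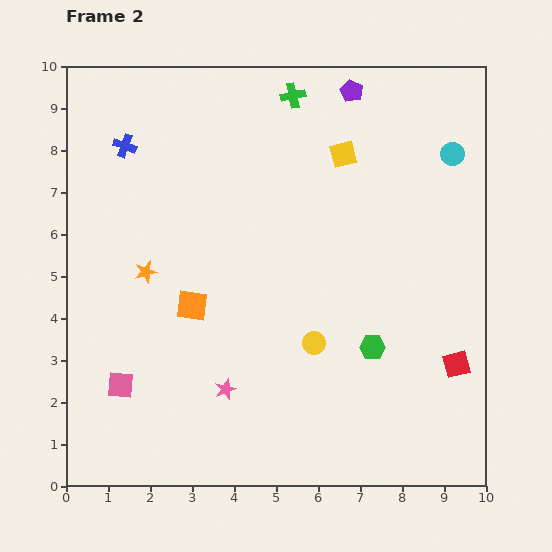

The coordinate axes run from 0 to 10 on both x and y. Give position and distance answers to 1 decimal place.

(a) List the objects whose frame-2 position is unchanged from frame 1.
none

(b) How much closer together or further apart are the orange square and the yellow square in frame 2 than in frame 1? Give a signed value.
-0.8

Distance in frame 1: 5.9. Distance in frame 2: 5.1.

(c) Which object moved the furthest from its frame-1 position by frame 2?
the purple pentagon

(moved 3.7; next 2.9)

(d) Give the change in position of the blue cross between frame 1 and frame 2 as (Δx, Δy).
(0.0, -0.7)

The blue cross was at (1.4, 8.8) in frame 1 and (1.4, 8.1) in frame 2.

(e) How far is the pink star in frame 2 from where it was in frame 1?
1.8

The pink star moved from (2.3, 3.3) to (3.8, 2.3), a distance of √(1.5² + 1.0²) ≈ 1.8.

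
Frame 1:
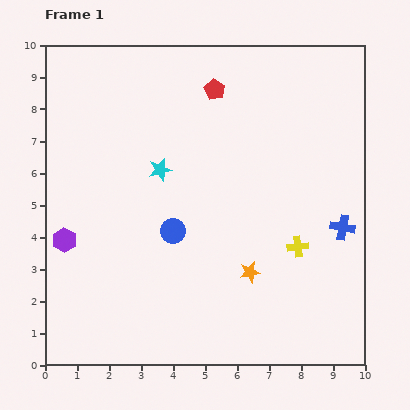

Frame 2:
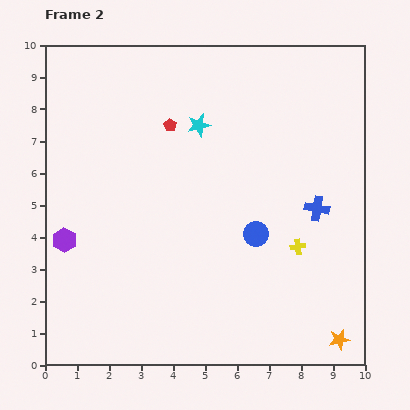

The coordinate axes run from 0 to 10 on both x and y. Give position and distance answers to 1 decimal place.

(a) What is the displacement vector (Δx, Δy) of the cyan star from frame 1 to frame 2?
(1.2, 1.4)

The cyan star was at (3.6, 6.1) in frame 1 and (4.8, 7.5) in frame 2.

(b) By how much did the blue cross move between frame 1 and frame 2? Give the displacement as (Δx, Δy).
(-0.8, 0.6)

The blue cross was at (9.3, 4.3) in frame 1 and (8.5, 4.9) in frame 2.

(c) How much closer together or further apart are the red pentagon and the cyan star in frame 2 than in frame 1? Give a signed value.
-2.1

Distance in frame 1: 3.0. Distance in frame 2: 0.9.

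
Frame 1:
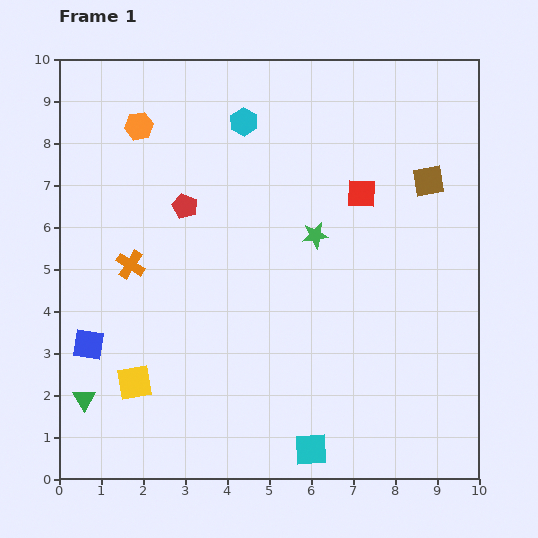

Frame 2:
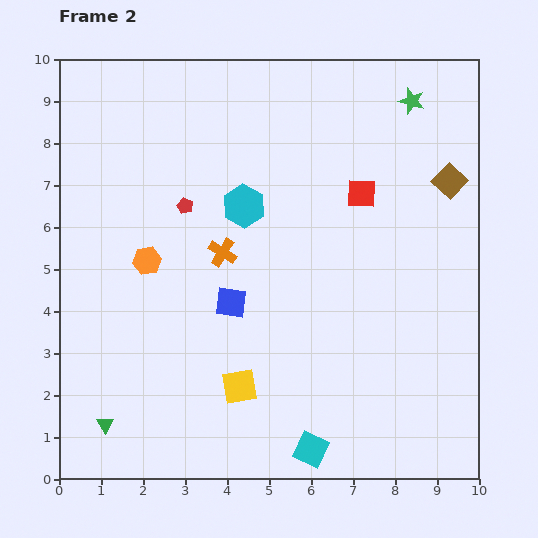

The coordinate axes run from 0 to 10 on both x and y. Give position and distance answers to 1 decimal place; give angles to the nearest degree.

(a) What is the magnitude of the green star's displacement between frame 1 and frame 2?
3.9

The green star moved from (6.1, 5.8) to (8.4, 9.0), a distance of √(2.3² + 3.2²) ≈ 3.9.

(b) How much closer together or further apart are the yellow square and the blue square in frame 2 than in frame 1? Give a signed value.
+0.6

Distance in frame 1: 1.4. Distance in frame 2: 2.0.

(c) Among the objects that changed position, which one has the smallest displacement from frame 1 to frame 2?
the brown square

(moved 0.5)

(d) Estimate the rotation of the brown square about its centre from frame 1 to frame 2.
36° counter-clockwise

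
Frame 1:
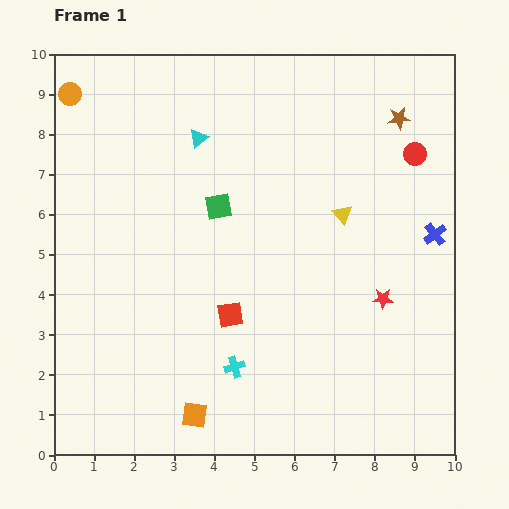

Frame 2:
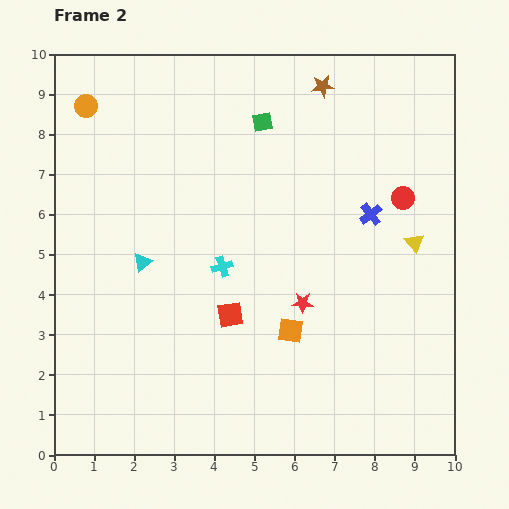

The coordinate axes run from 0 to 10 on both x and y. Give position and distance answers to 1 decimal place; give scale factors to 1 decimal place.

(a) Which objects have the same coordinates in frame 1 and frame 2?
the red square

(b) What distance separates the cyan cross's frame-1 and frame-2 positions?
2.5

The cyan cross moved from (4.5, 2.2) to (4.2, 4.7), a distance of √(0.3² + 2.5²) ≈ 2.5.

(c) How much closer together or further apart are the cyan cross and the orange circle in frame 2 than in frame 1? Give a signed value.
-2.7

Distance in frame 1: 7.9. Distance in frame 2: 5.2.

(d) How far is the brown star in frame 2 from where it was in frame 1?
2.1

The brown star moved from (8.6, 8.4) to (6.7, 9.2), a distance of √(1.9² + 0.8²) ≈ 2.1.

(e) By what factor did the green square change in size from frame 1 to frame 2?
0.7×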